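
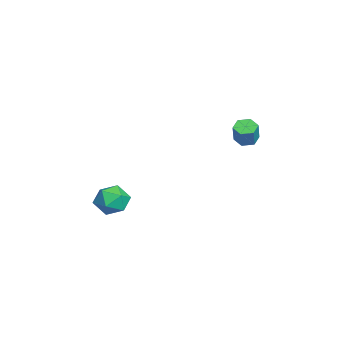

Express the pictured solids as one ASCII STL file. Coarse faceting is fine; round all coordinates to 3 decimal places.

solid 
facet normal -0.635 0.666 0.392
outer loop
vertex 1.719 -2.118 -2.851
vertex 0.927 -2.798 -2.979
vertex 1.48 -2.797 -2.085
endloop
endfacet
facet normal 0.019 0.745 0.667
outer loop
vertex 1.719 -2.118 -2.851
vertex 1.48 -2.797 -2.085
vertex 2.486 -2.608 -2.325
endloop
endfacet
facet normal 0.470 0.873 0.128
outer loop
vertex 1.719 -2.118 -2.851
vertex 2.486 -2.608 -2.325
vertex 2.555 -2.492 -3.368
endloop
endfacet
facet normal 0.095 0.873 -0.478
outer loop
vertex 1.719 -2.118 -2.851
vertex 2.555 -2.492 -3.368
vertex 1.592 -2.609 -3.772
endloop
endfacet
facet normal -0.588 0.745 -0.316
outer loop
vertex 1.719 -2.118 -2.851
vertex 1.592 -2.609 -3.772
vertex 0.927 -2.798 -2.979
endloop
endfacet
facet normal 0.207 0.127 0.970
outer loop
vertex 2.486 -2.608 -2.325
vertex 1.48 -2.797 -2.085
vertex 2.168 -3.591 -2.128
endloop
endfacet
facet normal -0.850 -0.001 0.526
outer loop
vertex 1.48 -2.797 -2.085
vertex 0.927 -2.798 -2.979
vertex 1.205 -3.708 -2.532
endloop
endfacet
facet normal -0.775 0.126 -0.620
outer loop
vertex 0.927 -2.798 -2.979
vertex 1.592 -2.609 -3.772
vertex 1.274 -3.592 -3.575
endloop
endfacet
facet normal 0.330 0.334 -0.883
outer loop
vertex 1.592 -2.609 -3.772
vertex 2.555 -2.492 -3.368
vertex 2.28 -3.403 -3.815
endloop
endfacet
facet normal 0.937 0.335 0.099
outer loop
vertex 2.555 -2.492 -3.368
vertex 2.486 -2.608 -2.325
vertex 2.833 -3.402 -2.921
endloop
endfacet
facet normal -0.095 -0.873 0.478
outer loop
vertex 2.041 -4.082 -3.049
vertex 2.168 -3.591 -2.128
vertex 1.205 -3.708 -2.532
endloop
endfacet
facet normal -0.470 -0.873 -0.128
outer loop
vertex 2.041 -4.082 -3.049
vertex 1.205 -3.708 -2.532
vertex 1.274 -3.592 -3.575
endloop
endfacet
facet normal -0.019 -0.745 -0.667
outer loop
vertex 2.041 -4.082 -3.049
vertex 1.274 -3.592 -3.575
vertex 2.28 -3.403 -3.815
endloop
endfacet
facet normal 0.635 -0.666 -0.392
outer loop
vertex 2.041 -4.082 -3.049
vertex 2.28 -3.403 -3.815
vertex 2.833 -3.402 -2.921
endloop
endfacet
facet normal 0.588 -0.745 0.316
outer loop
vertex 2.041 -4.082 -3.049
vertex 2.833 -3.402 -2.921
vertex 2.168 -3.591 -2.128
endloop
endfacet
facet normal -0.330 -0.334 0.883
outer loop
vertex 1.205 -3.708 -2.532
vertex 2.168 -3.591 -2.128
vertex 1.48 -2.797 -2.085
endloop
endfacet
facet normal -0.937 -0.335 -0.099
outer loop
vertex 1.274 -3.592 -3.575
vertex 1.205 -3.708 -2.532
vertex 0.927 -2.798 -2.979
endloop
endfacet
facet normal -0.207 -0.127 -0.970
outer loop
vertex 2.28 -3.403 -3.815
vertex 1.274 -3.592 -3.575
vertex 1.592 -2.609 -3.772
endloop
endfacet
facet normal 0.850 0.001 -0.526
outer loop
vertex 2.833 -3.402 -2.921
vertex 2.28 -3.403 -3.815
vertex 2.555 -2.492 -3.368
endloop
endfacet
facet normal 0.775 -0.126 0.620
outer loop
vertex 2.168 -3.591 -2.128
vertex 2.833 -3.402 -2.921
vertex 2.486 -2.608 -2.325
endloop
endfacet
facet normal -0.468 0.082 -0.880
outer loop
vertex 1.681 3.526 0.77
vertex 1.167 3.811 1.07
vertex 1.662 4.182 0.841
endloop
endfacet
facet normal 0.883 0.076 -0.464
outer loop
vertex 1.681 3.526 0.77
vertex 1.662 4.182 0.841
vertex 2.267 3.424 1.869
endloop
endfacet
facet normal 0.883 0.076 -0.464
outer loop
vertex 2.267 3.424 1.869
vertex 1.662 4.182 0.841
vertex 2.248 4.08 1.94
endloop
endfacet
facet normal 0.470 -0.082 0.879
outer loop
vertex 2.267 3.424 1.869
vertex 2.248 4.08 1.94
vertex 1.753 3.709 2.17
endloop
endfacet
facet normal -0.468 0.082 -0.880
outer loop
vertex 1.662 4.182 0.841
vertex 1.167 3.811 1.07
vertex 1.148 4.467 1.141
endloop
endfacet
facet normal 0.417 0.898 -0.139
outer loop
vertex 1.662 4.182 0.841
vertex 1.148 4.467 1.141
vertex 2.248 4.08 1.94
endloop
endfacet
facet normal 0.417 0.898 -0.139
outer loop
vertex 2.248 4.08 1.94
vertex 1.148 4.467 1.141
vertex 1.734 4.365 2.24
endloop
endfacet
facet normal 0.469 -0.080 0.880
outer loop
vertex 2.248 4.08 1.94
vertex 1.734 4.365 2.24
vertex 1.753 3.709 2.17
endloop
endfacet
facet normal -0.470 0.082 -0.879
outer loop
vertex 1.148 4.467 1.141
vertex 1.167 3.811 1.07
vertex 0.653 4.096 1.371
endloop
endfacet
facet normal -0.466 0.823 0.325
outer loop
vertex 1.148 4.467 1.141
vertex 0.653 4.096 1.371
vertex 1.734 4.365 2.24
endloop
endfacet
facet normal -0.466 0.823 0.325
outer loop
vertex 1.734 4.365 2.24
vertex 0.653 4.096 1.371
vertex 1.239 3.994 2.47
endloop
endfacet
facet normal 0.469 -0.080 0.880
outer loop
vertex 1.734 4.365 2.24
vertex 1.239 3.994 2.47
vertex 1.753 3.709 2.17
endloop
endfacet
facet normal -0.470 0.082 -0.879
outer loop
vertex 0.653 4.096 1.371
vertex 1.167 3.811 1.07
vertex 0.672 3.44 1.3
endloop
endfacet
facet normal -0.883 -0.076 0.464
outer loop
vertex 0.653 4.096 1.371
vertex 0.672 3.44 1.3
vertex 1.239 3.994 2.47
endloop
endfacet
facet normal -0.883 -0.076 0.464
outer loop
vertex 1.239 3.994 2.47
vertex 0.672 3.44 1.3
vertex 1.258 3.338 2.399
endloop
endfacet
facet normal 0.468 -0.082 0.880
outer loop
vertex 1.239 3.994 2.47
vertex 1.258 3.338 2.399
vertex 1.753 3.709 2.17
endloop
endfacet
facet normal -0.469 0.080 -0.880
outer loop
vertex 0.672 3.44 1.3
vertex 1.167 3.811 1.07
vertex 1.186 3.155 1.0
endloop
endfacet
facet normal -0.417 -0.898 0.139
outer loop
vertex 0.672 3.44 1.3
vertex 1.186 3.155 1.0
vertex 1.258 3.338 2.399
endloop
endfacet
facet normal -0.417 -0.898 0.139
outer loop
vertex 1.258 3.338 2.399
vertex 1.186 3.155 1.0
vertex 1.772 3.053 2.099
endloop
endfacet
facet normal 0.468 -0.082 0.880
outer loop
vertex 1.258 3.338 2.399
vertex 1.772 3.053 2.099
vertex 1.753 3.709 2.17
endloop
endfacet
facet normal -0.469 0.080 -0.880
outer loop
vertex 1.186 3.155 1.0
vertex 1.167 3.811 1.07
vertex 1.681 3.526 0.77
endloop
endfacet
facet normal 0.466 -0.823 -0.325
outer loop
vertex 1.186 3.155 1.0
vertex 1.681 3.526 0.77
vertex 1.772 3.053 2.099
endloop
endfacet
facet normal 0.466 -0.823 -0.325
outer loop
vertex 1.772 3.053 2.099
vertex 1.681 3.526 0.77
vertex 2.267 3.424 1.869
endloop
endfacet
facet normal 0.470 -0.082 0.879
outer loop
vertex 1.772 3.053 2.099
vertex 2.267 3.424 1.869
vertex 1.753 3.709 2.17
endloop
endfacet

endsolid


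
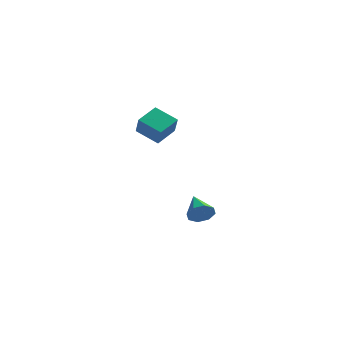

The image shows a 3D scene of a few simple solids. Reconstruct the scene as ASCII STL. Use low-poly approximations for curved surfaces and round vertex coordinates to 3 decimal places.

solid 
facet normal -0.284 0.446 -0.849
outer loop
vertex -2.72 0.957 2.179
vertex -2.302 2.014 2.595
vertex -1.584 0.709 1.668
endloop
endfacet
facet normal -0.346 -0.873 -0.344
outer loop
vertex -1.278 0.226 2.585
vertex -2.72 0.957 2.179
vertex -1.584 0.709 1.668
endloop
endfacet
facet normal -0.283 0.447 -0.849
outer loop
vertex -1.584 0.709 1.668
vertex -2.302 2.014 2.595
vertex -1.166 1.765 2.085
endloop
endfacet
facet normal 0.895 -0.196 -0.402
outer loop
vertex -1.166 1.765 2.085
vertex -1.278 0.226 2.585
vertex -1.584 0.709 1.668
endloop
endfacet
facet normal -0.895 0.196 0.402
outer loop
vertex -2.72 0.957 2.179
vertex -1.996 1.531 3.512
vertex -2.302 2.014 2.595
endloop
endfacet
facet normal -0.346 -0.873 -0.344
outer loop
vertex -2.414 0.475 3.095
vertex -2.72 0.957 2.179
vertex -1.278 0.226 2.585
endloop
endfacet
facet normal -0.895 0.195 0.402
outer loop
vertex -2.414 0.475 3.095
vertex -1.996 1.531 3.512
vertex -2.72 0.957 2.179
endloop
endfacet
facet normal 0.346 0.873 0.344
outer loop
vertex -2.302 2.014 2.595
vertex -1.996 1.531 3.512
vertex -1.166 1.765 2.085
endloop
endfacet
facet normal 0.895 -0.196 -0.402
outer loop
vertex -0.86 1.283 3.001
vertex -1.278 0.226 2.585
vertex -1.166 1.765 2.085
endloop
endfacet
facet normal 0.345 0.873 0.344
outer loop
vertex -1.166 1.765 2.085
vertex -1.996 1.531 3.512
vertex -0.86 1.283 3.001
endloop
endfacet
facet normal 0.283 -0.446 0.849
outer loop
vertex -0.86 1.283 3.001
vertex -2.414 0.475 3.095
vertex -1.278 0.226 2.585
endloop
endfacet
facet normal 0.284 -0.447 0.848
outer loop
vertex -1.996 1.531 3.512
vertex -2.414 0.475 3.095
vertex -0.86 1.283 3.001
endloop
endfacet
facet normal 0.518 -0.773 -0.367
outer loop
vertex 0.079 2.958 -3.937
vertex -0.162 2.551 -3.42
vertex -0.379 2.712 -4.066
endloop
endfacet
facet normal -0.199 0.719 -0.666
outer loop
vertex 0.079 2.958 -3.937
vertex -0.379 2.712 -4.066
vertex -0.898 3.649 -2.9
endloop
endfacet
facet normal 0.518 -0.773 -0.367
outer loop
vertex -0.379 2.712 -4.066
vertex -0.162 2.551 -3.42
vertex -0.71 2.372 -3.817
endloop
endfacet
facet normal -0.753 0.307 -0.582
outer loop
vertex -0.379 2.712 -4.066
vertex -0.71 2.372 -3.817
vertex -0.898 3.649 -2.9
endloop
endfacet
facet normal 0.518 -0.773 -0.366
outer loop
vertex -0.71 2.372 -3.817
vertex -0.162 2.551 -3.42
vertex -0.72 2.137 -3.335
endloop
endfacet
facet normal -0.993 -0.097 -0.068
outer loop
vertex -0.71 2.372 -3.817
vertex -0.72 2.137 -3.335
vertex -0.898 3.649 -2.9
endloop
endfacet
facet normal 0.518 -0.773 -0.366
outer loop
vertex -0.72 2.137 -3.335
vertex -0.162 2.551 -3.42
vertex -0.403 2.145 -2.904
endloop
endfacet
facet normal -0.776 -0.257 0.576
outer loop
vertex -0.72 2.137 -3.335
vertex -0.403 2.145 -2.904
vertex -0.898 3.649 -2.9
endloop
endfacet
facet normal 0.519 -0.773 -0.366
outer loop
vertex -0.403 2.145 -2.904
vertex -0.162 2.551 -3.42
vertex 0.055 2.391 -2.774
endloop
endfacet
facet normal -0.233 -0.079 0.969
outer loop
vertex -0.403 2.145 -2.904
vertex 0.055 2.391 -2.774
vertex -0.898 3.649 -2.9
endloop
endfacet
facet normal 0.519 -0.773 -0.366
outer loop
vertex 0.055 2.391 -2.774
vertex -0.162 2.551 -3.42
vertex 0.386 2.731 -3.023
endloop
endfacet
facet normal 0.323 0.334 0.885
outer loop
vertex 0.055 2.391 -2.774
vertex 0.386 2.731 -3.023
vertex -0.898 3.649 -2.9
endloop
endfacet
facet normal 0.519 -0.773 -0.366
outer loop
vertex 0.386 2.731 -3.023
vertex -0.162 2.551 -3.42
vertex 0.396 2.966 -3.505
endloop
endfacet
facet normal 0.563 0.738 0.372
outer loop
vertex 0.386 2.731 -3.023
vertex 0.396 2.966 -3.505
vertex -0.898 3.649 -2.9
endloop
endfacet
facet normal 0.519 -0.772 -0.366
outer loop
vertex 0.396 2.966 -3.505
vertex -0.162 2.551 -3.42
vertex 0.079 2.958 -3.937
endloop
endfacet
facet normal 0.347 0.898 -0.271
outer loop
vertex 0.396 2.966 -3.505
vertex 0.079 2.958 -3.937
vertex -0.898 3.649 -2.9
endloop
endfacet

endsolid


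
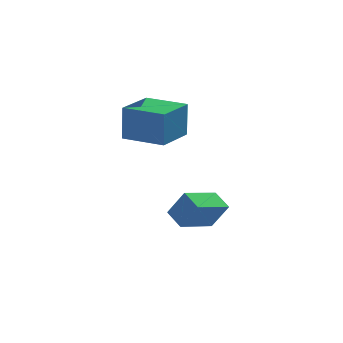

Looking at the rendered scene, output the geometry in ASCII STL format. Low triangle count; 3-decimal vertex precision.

solid 
facet normal -0.888 0.459 0.011
outer loop
vertex -1.071 2.774 4.121
vertex -0.084 4.684 4.093
vertex -1.101 2.762 2.211
endloop
endfacet
facet normal -0.459 -0.888 0.013
outer loop
vertex 0.844 1.756 2.187
vertex -1.071 2.774 4.121
vertex -1.101 2.762 2.211
endloop
endfacet
facet normal -0.888 0.459 0.011
outer loop
vertex -1.101 2.762 2.211
vertex -0.084 4.684 4.093
vertex -0.114 4.671 2.183
endloop
endfacet
facet normal -0.016 -0.007 -1.000
outer loop
vertex -0.114 4.671 2.183
vertex 0.844 1.756 2.187
vertex -1.101 2.762 2.211
endloop
endfacet
facet normal 0.016 0.007 1.000
outer loop
vertex -1.071 2.774 4.121
vertex 1.861 3.678 4.069
vertex -0.084 4.684 4.093
endloop
endfacet
facet normal -0.459 -0.888 0.013
outer loop
vertex 0.874 1.769 4.097
vertex -1.071 2.774 4.121
vertex 0.844 1.756 2.187
endloop
endfacet
facet normal 0.016 0.007 1.000
outer loop
vertex 0.874 1.769 4.097
vertex 1.861 3.678 4.069
vertex -1.071 2.774 4.121
endloop
endfacet
facet normal 0.459 0.888 -0.013
outer loop
vertex -0.084 4.684 4.093
vertex 1.861 3.678 4.069
vertex -0.114 4.671 2.183
endloop
endfacet
facet normal -0.016 -0.007 -1.000
outer loop
vertex 1.831 3.666 2.159
vertex 0.844 1.756 2.187
vertex -0.114 4.671 2.183
endloop
endfacet
facet normal 0.459 0.888 -0.013
outer loop
vertex -0.114 4.671 2.183
vertex 1.861 3.678 4.069
vertex 1.831 3.666 2.159
endloop
endfacet
facet normal 0.888 -0.459 -0.011
outer loop
vertex 1.831 3.666 2.159
vertex 0.874 1.769 4.097
vertex 0.844 1.756 2.187
endloop
endfacet
facet normal 0.888 -0.459 -0.011
outer loop
vertex 1.861 3.678 4.069
vertex 0.874 1.769 4.097
vertex 1.831 3.666 2.159
endloop
endfacet
facet normal -0.688 -0.673 0.273
outer loop
vertex 2.393 1.657 -1.67
vertex 1.756 2.524 -1.137
vertex 1.595 1.916 -3.044
endloop
endfacet
facet normal 0.531 -0.722 -0.444
outer loop
vertex 3.004 3.296 -3.603
vertex 2.393 1.657 -1.67
vertex 1.595 1.916 -3.044
endloop
endfacet
facet normal -0.687 -0.673 0.273
outer loop
vertex 1.595 1.916 -3.044
vertex 1.756 2.524 -1.137
vertex 0.958 2.782 -2.511
endloop
endfacet
facet normal -0.496 0.161 -0.853
outer loop
vertex 0.958 2.782 -2.511
vertex 3.004 3.296 -3.603
vertex 1.595 1.916 -3.044
endloop
endfacet
facet normal 0.496 -0.160 0.854
outer loop
vertex 2.393 1.657 -1.67
vertex 3.165 3.904 -1.696
vertex 1.756 2.524 -1.137
endloop
endfacet
facet normal 0.531 -0.722 -0.444
outer loop
vertex 3.802 3.038 -2.229
vertex 2.393 1.657 -1.67
vertex 3.004 3.296 -3.603
endloop
endfacet
facet normal 0.496 -0.160 0.853
outer loop
vertex 3.802 3.038 -2.229
vertex 3.165 3.904 -1.696
vertex 2.393 1.657 -1.67
endloop
endfacet
facet normal -0.531 0.722 0.444
outer loop
vertex 1.756 2.524 -1.137
vertex 3.165 3.904 -1.696
vertex 0.958 2.782 -2.511
endloop
endfacet
facet normal -0.496 0.160 -0.853
outer loop
vertex 2.367 4.163 -3.07
vertex 3.004 3.296 -3.603
vertex 0.958 2.782 -2.511
endloop
endfacet
facet normal -0.531 0.722 0.444
outer loop
vertex 0.958 2.782 -2.511
vertex 3.165 3.904 -1.696
vertex 2.367 4.163 -3.07
endloop
endfacet
facet normal 0.688 0.673 -0.273
outer loop
vertex 2.367 4.163 -3.07
vertex 3.802 3.038 -2.229
vertex 3.004 3.296 -3.603
endloop
endfacet
facet normal 0.687 0.673 -0.272
outer loop
vertex 3.165 3.904 -1.696
vertex 3.802 3.038 -2.229
vertex 2.367 4.163 -3.07
endloop
endfacet

endsolid


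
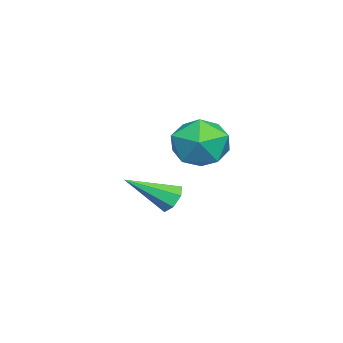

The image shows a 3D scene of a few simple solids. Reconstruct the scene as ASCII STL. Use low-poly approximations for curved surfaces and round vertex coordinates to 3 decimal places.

solid 
facet normal -0.443 0.864 0.240
outer loop
vertex -0.073 2.317 3.099
vertex -0.405 1.839 4.207
vertex 0.689 2.434 4.085
endloop
endfacet
facet normal 0.108 0.974 -0.199
outer loop
vertex -0.073 2.317 3.099
vertex 0.689 2.434 4.085
vertex 1.16 2.152 2.96
endloop
endfacet
facet normal -0.009 0.603 -0.798
outer loop
vertex -0.073 2.317 3.099
vertex 1.16 2.152 2.96
vertex 0.357 1.382 2.387
endloop
endfacet
facet normal -0.633 0.263 -0.728
outer loop
vertex -0.073 2.317 3.099
vertex 0.357 1.382 2.387
vertex -0.61 1.188 3.158
endloop
endfacet
facet normal -0.901 0.424 -0.087
outer loop
vertex -0.073 2.317 3.099
vertex -0.61 1.188 3.158
vertex -0.405 1.839 4.207
endloop
endfacet
facet normal 0.694 0.712 0.112
outer loop
vertex 1.16 2.152 2.96
vertex 0.689 2.434 4.085
vertex 1.59 1.572 3.982
endloop
endfacet
facet normal -0.198 0.533 0.823
outer loop
vertex 0.689 2.434 4.085
vertex -0.405 1.839 4.207
vertex 0.623 1.378 4.753
endloop
endfacet
facet normal -0.939 -0.178 0.294
outer loop
vertex -0.405 1.839 4.207
vertex -0.61 1.188 3.158
vertex -0.18 0.608 4.18
endloop
endfacet
facet normal -0.505 -0.439 -0.743
outer loop
vertex -0.61 1.188 3.158
vertex 0.357 1.382 2.387
vertex 0.291 0.326 3.055
endloop
endfacet
facet normal 0.505 0.111 -0.856
outer loop
vertex 0.357 1.382 2.387
vertex 1.16 2.152 2.96
vertex 1.385 0.921 2.933
endloop
endfacet
facet normal 0.633 -0.263 0.728
outer loop
vertex 1.053 0.443 4.041
vertex 1.59 1.572 3.982
vertex 0.623 1.378 4.753
endloop
endfacet
facet normal 0.009 -0.603 0.798
outer loop
vertex 1.053 0.443 4.041
vertex 0.623 1.378 4.753
vertex -0.18 0.608 4.18
endloop
endfacet
facet normal -0.108 -0.974 0.199
outer loop
vertex 1.053 0.443 4.041
vertex -0.18 0.608 4.18
vertex 0.291 0.326 3.055
endloop
endfacet
facet normal 0.443 -0.864 -0.240
outer loop
vertex 1.053 0.443 4.041
vertex 0.291 0.326 3.055
vertex 1.385 0.921 2.933
endloop
endfacet
facet normal 0.901 -0.424 0.087
outer loop
vertex 1.053 0.443 4.041
vertex 1.385 0.921 2.933
vertex 1.59 1.572 3.982
endloop
endfacet
facet normal 0.505 0.439 0.743
outer loop
vertex 0.623 1.378 4.753
vertex 1.59 1.572 3.982
vertex 0.689 2.434 4.085
endloop
endfacet
facet normal -0.505 -0.111 0.856
outer loop
vertex -0.18 0.608 4.18
vertex 0.623 1.378 4.753
vertex -0.405 1.839 4.207
endloop
endfacet
facet normal -0.694 -0.712 -0.112
outer loop
vertex 0.291 0.326 3.055
vertex -0.18 0.608 4.18
vertex -0.61 1.188 3.158
endloop
endfacet
facet normal 0.198 -0.533 -0.823
outer loop
vertex 1.385 0.921 2.933
vertex 0.291 0.326 3.055
vertex 0.357 1.382 2.387
endloop
endfacet
facet normal 0.939 0.178 -0.294
outer loop
vertex 1.59 1.572 3.982
vertex 1.385 0.921 2.933
vertex 1.16 2.152 2.96
endloop
endfacet
facet normal -0.370 0.761 -0.533
outer loop
vertex -2.772 -0.701 -1.365
vertex -3.192 -0.516 -0.81
vertex -2.523 -0.296 -0.96
endloop
endfacet
facet normal 0.910 -0.192 -0.368
outer loop
vertex -2.772 -0.701 -1.365
vertex -2.523 -0.296 -0.96
vertex -2.388 -2.164 0.35
endloop
endfacet
facet normal -0.370 0.759 -0.536
outer loop
vertex -2.523 -0.296 -0.96
vertex -3.192 -0.516 -0.81
vertex -2.777 -0.055 -0.443
endloop
endfacet
facet normal 0.906 0.285 0.313
outer loop
vertex -2.523 -0.296 -0.96
vertex -2.777 -0.055 -0.443
vertex -2.388 -2.164 0.35
endloop
endfacet
facet normal -0.371 0.759 -0.534
outer loop
vertex -2.777 -0.055 -0.443
vertex -3.192 -0.516 -0.81
vertex -3.344 -0.162 -0.201
endloop
endfacet
facet normal 0.300 0.384 0.873
outer loop
vertex -2.777 -0.055 -0.443
vertex -3.344 -0.162 -0.201
vertex -2.388 -2.164 0.35
endloop
endfacet
facet normal -0.371 0.760 -0.534
outer loop
vertex -3.344 -0.162 -0.201
vertex -3.192 -0.516 -0.81
vertex -3.796 -0.535 -0.418
endloop
endfacet
facet normal -0.452 0.029 0.891
outer loop
vertex -3.344 -0.162 -0.201
vertex -3.796 -0.535 -0.418
vertex -2.388 -2.164 0.35
endloop
endfacet
facet normal -0.370 0.760 -0.534
outer loop
vertex -3.796 -0.535 -0.418
vertex -3.192 -0.516 -0.81
vertex -3.793 -0.893 -0.93
endloop
endfacet
facet normal -0.784 -0.511 0.353
outer loop
vertex -3.796 -0.535 -0.418
vertex -3.793 -0.893 -0.93
vertex -2.388 -2.164 0.35
endloop
endfacet
facet normal -0.370 0.760 -0.534
outer loop
vertex -3.793 -0.893 -0.93
vertex -3.192 -0.516 -0.81
vertex -3.338 -0.967 -1.351
endloop
endfacet
facet normal -0.445 -0.830 -0.335
outer loop
vertex -3.793 -0.893 -0.93
vertex -3.338 -0.967 -1.351
vertex -2.388 -2.164 0.35
endloop
endfacet
facet normal -0.370 0.760 -0.534
outer loop
vertex -3.338 -0.967 -1.351
vertex -3.192 -0.516 -0.81
vertex -2.772 -0.701 -1.365
endloop
endfacet
facet normal 0.307 -0.689 -0.656
outer loop
vertex -3.338 -0.967 -1.351
vertex -2.772 -0.701 -1.365
vertex -2.388 -2.164 0.35
endloop
endfacet

endsolid


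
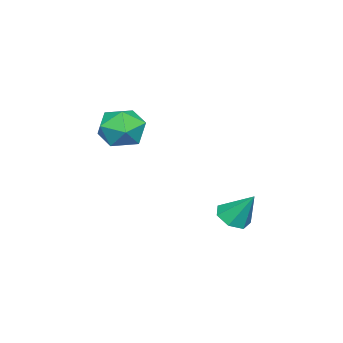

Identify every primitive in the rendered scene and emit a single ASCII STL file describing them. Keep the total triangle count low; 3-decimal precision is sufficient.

solid 
facet normal -0.081 -0.575 -0.814
outer loop
vertex 2.479 2.288 -4.393
vertex 1.811 2.746 -4.65
vertex 2.635 2.869 -4.819
endloop
endfacet
facet normal 0.923 0.034 0.384
outer loop
vertex 2.479 2.288 -4.393
vertex 2.635 2.869 -4.819
vertex 1.949 3.734 -3.25
endloop
endfacet
facet normal -0.081 -0.575 -0.814
outer loop
vertex 2.635 2.869 -4.819
vertex 1.811 2.746 -4.65
vertex 2.171 3.358 -5.118
endloop
endfacet
facet normal 0.739 0.672 -0.047
outer loop
vertex 2.635 2.869 -4.819
vertex 2.171 3.358 -5.118
vertex 1.949 3.734 -3.25
endloop
endfacet
facet normal -0.080 -0.576 -0.814
outer loop
vertex 2.171 3.358 -5.118
vertex 1.811 2.746 -4.65
vertex 1.435 3.385 -5.065
endloop
endfacet
facet normal 0.022 0.981 -0.195
outer loop
vertex 2.171 3.358 -5.118
vertex 1.435 3.385 -5.065
vertex 1.949 3.734 -3.25
endloop
endfacet
facet normal -0.079 -0.575 -0.814
outer loop
vertex 1.435 3.385 -5.065
vertex 1.811 2.746 -4.65
vertex 0.983 2.931 -4.7
endloop
endfacet
facet normal -0.685 0.726 0.054
outer loop
vertex 1.435 3.385 -5.065
vertex 0.983 2.931 -4.7
vertex 1.949 3.734 -3.25
endloop
endfacet
facet normal -0.079 -0.574 -0.815
outer loop
vertex 0.983 2.931 -4.7
vertex 1.811 2.746 -4.65
vertex 1.155 2.337 -4.298
endloop
endfacet
facet normal -0.853 0.100 0.513
outer loop
vertex 0.983 2.931 -4.7
vertex 1.155 2.337 -4.298
vertex 1.949 3.734 -3.25
endloop
endfacet
facet normal -0.079 -0.574 -0.815
outer loop
vertex 1.155 2.337 -4.298
vertex 1.811 2.746 -4.65
vertex 1.82 2.051 -4.161
endloop
endfacet
facet normal -0.354 -0.424 0.834
outer loop
vertex 1.155 2.337 -4.298
vertex 1.82 2.051 -4.161
vertex 1.949 3.734 -3.25
endloop
endfacet
facet normal -0.080 -0.574 -0.815
outer loop
vertex 1.82 2.051 -4.161
vertex 1.811 2.746 -4.65
vertex 2.479 2.288 -4.393
endloop
endfacet
facet normal 0.437 -0.454 0.777
outer loop
vertex 1.82 2.051 -4.161
vertex 2.479 2.288 -4.393
vertex 1.949 3.734 -3.25
endloop
endfacet
facet normal -0.341 0.909 -0.241
outer loop
vertex 2.275 -1.346 -0.971
vertex 1.172 -1.669 -0.628
vertex 1.926 -1.176 0.163
endloop
endfacet
facet normal 0.342 0.939 -0.036
outer loop
vertex 2.275 -1.346 -0.971
vertex 1.926 -1.176 0.163
vertex 3.028 -1.586 -0.069
endloop
endfacet
facet normal 0.721 0.514 -0.465
outer loop
vertex 2.275 -1.346 -0.971
vertex 3.028 -1.586 -0.069
vertex 2.956 -2.332 -1.005
endloop
endfacet
facet normal 0.272 0.220 -0.937
outer loop
vertex 2.275 -1.346 -0.971
vertex 2.956 -2.332 -1.005
vertex 1.809 -2.383 -1.35
endloop
endfacet
facet normal -0.384 0.464 -0.798
outer loop
vertex 2.275 -1.346 -0.971
vertex 1.809 -2.383 -1.35
vertex 1.172 -1.669 -0.628
endloop
endfacet
facet normal 0.384 0.678 0.627
outer loop
vertex 3.028 -1.586 -0.069
vertex 1.926 -1.176 0.163
vertex 2.391 -2.057 0.83
endloop
endfacet
facet normal -0.720 0.629 0.294
outer loop
vertex 1.926 -1.176 0.163
vertex 1.172 -1.669 -0.628
vertex 1.244 -2.108 0.485
endloop
endfacet
facet normal -0.790 -0.091 -0.607
outer loop
vertex 1.172 -1.669 -0.628
vertex 1.809 -2.383 -1.35
vertex 1.172 -2.854 -0.451
endloop
endfacet
facet normal 0.272 -0.486 -0.831
outer loop
vertex 1.809 -2.383 -1.35
vertex 2.956 -2.332 -1.005
vertex 2.274 -3.264 -0.683
endloop
endfacet
facet normal 0.998 -0.010 -0.069
outer loop
vertex 2.956 -2.332 -1.005
vertex 3.028 -1.586 -0.069
vertex 3.028 -2.771 0.108
endloop
endfacet
facet normal -0.272 -0.220 0.937
outer loop
vertex 1.925 -3.094 0.451
vertex 2.391 -2.057 0.83
vertex 1.244 -2.108 0.485
endloop
endfacet
facet normal -0.721 -0.514 0.465
outer loop
vertex 1.925 -3.094 0.451
vertex 1.244 -2.108 0.485
vertex 1.172 -2.854 -0.451
endloop
endfacet
facet normal -0.342 -0.939 0.036
outer loop
vertex 1.925 -3.094 0.451
vertex 1.172 -2.854 -0.451
vertex 2.274 -3.264 -0.683
endloop
endfacet
facet normal 0.341 -0.909 0.241
outer loop
vertex 1.925 -3.094 0.451
vertex 2.274 -3.264 -0.683
vertex 3.028 -2.771 0.108
endloop
endfacet
facet normal 0.384 -0.464 0.798
outer loop
vertex 1.925 -3.094 0.451
vertex 3.028 -2.771 0.108
vertex 2.391 -2.057 0.83
endloop
endfacet
facet normal -0.272 0.486 0.831
outer loop
vertex 1.244 -2.108 0.485
vertex 2.391 -2.057 0.83
vertex 1.926 -1.176 0.163
endloop
endfacet
facet normal -0.998 0.010 0.069
outer loop
vertex 1.172 -2.854 -0.451
vertex 1.244 -2.108 0.485
vertex 1.172 -1.669 -0.628
endloop
endfacet
facet normal -0.384 -0.678 -0.627
outer loop
vertex 2.274 -3.264 -0.683
vertex 1.172 -2.854 -0.451
vertex 1.809 -2.383 -1.35
endloop
endfacet
facet normal 0.720 -0.629 -0.294
outer loop
vertex 3.028 -2.771 0.108
vertex 2.274 -3.264 -0.683
vertex 2.956 -2.332 -1.005
endloop
endfacet
facet normal 0.790 0.091 0.607
outer loop
vertex 2.391 -2.057 0.83
vertex 3.028 -2.771 0.108
vertex 3.028 -1.586 -0.069
endloop
endfacet

endsolid


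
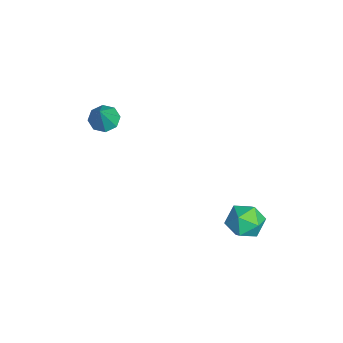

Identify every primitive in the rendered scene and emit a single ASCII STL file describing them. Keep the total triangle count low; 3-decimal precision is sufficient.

solid 
facet normal -0.142 -0.175 0.974
outer loop
vertex 2.838 3.434 0.787
vertex 2.397 2.463 0.548
vertex 3.473 2.547 0.72
endloop
endfacet
facet normal 0.428 0.241 0.871
outer loop
vertex 2.838 3.434 0.787
vertex 3.473 2.547 0.72
vertex 3.811 3.495 0.292
endloop
endfacet
facet normal 0.214 0.825 0.523
outer loop
vertex 2.838 3.434 0.787
vertex 3.811 3.495 0.292
vertex 2.943 3.997 -0.144
endloop
endfacet
facet normal -0.488 0.770 0.411
outer loop
vertex 2.838 3.434 0.787
vertex 2.943 3.997 -0.144
vertex 2.069 3.359 0.014
endloop
endfacet
facet normal -0.708 0.152 0.690
outer loop
vertex 2.838 3.434 0.787
vertex 2.069 3.359 0.014
vertex 2.397 2.463 0.548
endloop
endfacet
facet normal 0.885 -0.112 0.451
outer loop
vertex 3.811 3.495 0.292
vertex 3.473 2.547 0.72
vertex 3.971 2.561 -0.254
endloop
endfacet
facet normal -0.037 -0.785 0.618
outer loop
vertex 3.473 2.547 0.72
vertex 2.397 2.463 0.548
vertex 3.097 1.923 -0.096
endloop
endfacet
facet normal -0.954 -0.255 0.157
outer loop
vertex 2.397 2.463 0.548
vertex 2.069 3.359 0.014
vertex 2.229 2.425 -0.532
endloop
endfacet
facet normal -0.598 0.746 -0.295
outer loop
vertex 2.069 3.359 0.014
vertex 2.943 3.997 -0.144
vertex 2.567 3.373 -0.96
endloop
endfacet
facet normal 0.539 0.834 -0.113
outer loop
vertex 2.943 3.997 -0.144
vertex 3.811 3.495 0.292
vertex 3.643 3.457 -0.788
endloop
endfacet
facet normal 0.488 -0.770 -0.411
outer loop
vertex 3.202 2.486 -1.027
vertex 3.971 2.561 -0.254
vertex 3.097 1.923 -0.096
endloop
endfacet
facet normal -0.214 -0.825 -0.523
outer loop
vertex 3.202 2.486 -1.027
vertex 3.097 1.923 -0.096
vertex 2.229 2.425 -0.532
endloop
endfacet
facet normal -0.428 -0.241 -0.871
outer loop
vertex 3.202 2.486 -1.027
vertex 2.229 2.425 -0.532
vertex 2.567 3.373 -0.96
endloop
endfacet
facet normal 0.142 0.175 -0.974
outer loop
vertex 3.202 2.486 -1.027
vertex 2.567 3.373 -0.96
vertex 3.643 3.457 -0.788
endloop
endfacet
facet normal 0.708 -0.152 -0.690
outer loop
vertex 3.202 2.486 -1.027
vertex 3.643 3.457 -0.788
vertex 3.971 2.561 -0.254
endloop
endfacet
facet normal 0.598 -0.746 0.295
outer loop
vertex 3.097 1.923 -0.096
vertex 3.971 2.561 -0.254
vertex 3.473 2.547 0.72
endloop
endfacet
facet normal -0.539 -0.834 0.113
outer loop
vertex 2.229 2.425 -0.532
vertex 3.097 1.923 -0.096
vertex 2.397 2.463 0.548
endloop
endfacet
facet normal -0.885 0.112 -0.451
outer loop
vertex 2.567 3.373 -0.96
vertex 2.229 2.425 -0.532
vertex 2.069 3.359 0.014
endloop
endfacet
facet normal 0.037 0.785 -0.618
outer loop
vertex 3.643 3.457 -0.788
vertex 2.567 3.373 -0.96
vertex 2.943 3.997 -0.144
endloop
endfacet
facet normal 0.954 0.255 -0.157
outer loop
vertex 3.971 2.561 -0.254
vertex 3.643 3.457 -0.788
vertex 3.811 3.495 0.292
endloop
endfacet
facet normal -0.504 0.146 -0.851
outer loop
vertex -2.178 -2.862 2.971
vertex -2.719 -3.453 3.19
vertex -2.669 -2.632 3.301
endloop
endfacet
facet normal 0.555 0.783 0.280
outer loop
vertex -2.178 -2.862 2.971
vertex -2.669 -2.632 3.301
vertex -1.841 -3.707 4.67
endloop
endfacet
facet normal -0.504 0.146 -0.851
outer loop
vertex -2.669 -2.632 3.301
vertex -2.719 -3.453 3.19
vertex -3.189 -2.882 3.566
endloop
endfacet
facet normal -0.048 0.771 0.635
outer loop
vertex -2.669 -2.632 3.301
vertex -3.189 -2.882 3.566
vertex -1.841 -3.707 4.67
endloop
endfacet
facet normal -0.504 0.146 -0.851
outer loop
vertex -3.189 -2.882 3.566
vertex -2.719 -3.453 3.19
vertex -3.434 -3.466 3.611
endloop
endfacet
facet normal -0.503 0.274 0.819
outer loop
vertex -3.189 -2.882 3.566
vertex -3.434 -3.466 3.611
vertex -1.841 -3.707 4.67
endloop
endfacet
facet normal -0.504 0.146 -0.851
outer loop
vertex -3.434 -3.466 3.611
vertex -2.719 -3.453 3.19
vertex -3.26 -4.043 3.409
endloop
endfacet
facet normal -0.546 -0.419 0.726
outer loop
vertex -3.434 -3.466 3.611
vertex -3.26 -4.043 3.409
vertex -1.841 -3.707 4.67
endloop
endfacet
facet normal -0.505 0.147 -0.851
outer loop
vertex -3.26 -4.043 3.409
vertex -2.719 -3.453 3.19
vertex -2.769 -4.274 3.078
endloop
endfacet
facet normal -0.149 -0.901 0.408
outer loop
vertex -3.26 -4.043 3.409
vertex -2.769 -4.274 3.078
vertex -1.841 -3.707 4.67
endloop
endfacet
facet normal -0.504 0.147 -0.851
outer loop
vertex -2.769 -4.274 3.078
vertex -2.719 -3.453 3.19
vertex -2.248 -4.023 2.813
endloop
endfacet
facet normal 0.455 -0.889 0.052
outer loop
vertex -2.769 -4.274 3.078
vertex -2.248 -4.023 2.813
vertex -1.841 -3.707 4.67
endloop
endfacet
facet normal -0.505 0.145 -0.851
outer loop
vertex -2.248 -4.023 2.813
vertex -2.719 -3.453 3.19
vertex -2.004 -3.439 2.768
endloop
endfacet
facet normal 0.911 -0.391 -0.133
outer loop
vertex -2.248 -4.023 2.813
vertex -2.004 -3.439 2.768
vertex -1.841 -3.707 4.67
endloop
endfacet
facet normal -0.505 0.147 -0.851
outer loop
vertex -2.004 -3.439 2.768
vertex -2.719 -3.453 3.19
vertex -2.178 -2.862 2.971
endloop
endfacet
facet normal 0.953 0.301 -0.039
outer loop
vertex -2.004 -3.439 2.768
vertex -2.178 -2.862 2.971
vertex -1.841 -3.707 4.67
endloop
endfacet

endsolid


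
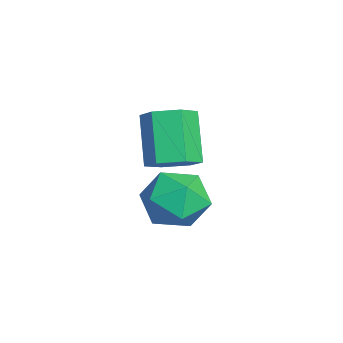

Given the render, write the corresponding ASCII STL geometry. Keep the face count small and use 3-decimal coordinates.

solid 
facet normal 0.596 -0.018 -0.803
outer loop
vertex -2.578 -1.544 1.921
vertex -3.088 -0.958 1.529
vertex -2.419 -0.694 2.02
endloop
endfacet
facet normal 0.782 -0.214 0.585
outer loop
vertex -2.578 -1.544 1.921
vertex -2.419 -0.694 2.02
vertex -3.722 -1.509 3.462
endloop
endfacet
facet normal 0.782 -0.214 0.585
outer loop
vertex -3.722 -1.509 3.462
vertex -2.419 -0.694 2.02
vertex -3.563 -0.659 3.561
endloop
endfacet
facet normal -0.595 0.018 0.803
outer loop
vertex -3.722 -1.509 3.462
vertex -3.563 -0.659 3.561
vertex -4.232 -0.922 3.071
endloop
endfacet
facet normal 0.596 -0.018 -0.803
outer loop
vertex -2.419 -0.694 2.02
vertex -3.088 -0.958 1.529
vertex -2.929 -0.108 1.628
endloop
endfacet
facet normal 0.549 0.739 0.391
outer loop
vertex -2.419 -0.694 2.02
vertex -2.929 -0.108 1.628
vertex -3.563 -0.659 3.561
endloop
endfacet
facet normal 0.549 0.739 0.391
outer loop
vertex -3.563 -0.659 3.561
vertex -2.929 -0.108 1.628
vertex -4.073 -0.073 3.169
endloop
endfacet
facet normal -0.596 0.019 0.803
outer loop
vertex -3.563 -0.659 3.561
vertex -4.073 -0.073 3.169
vertex -4.232 -0.922 3.071
endloop
endfacet
facet normal 0.595 -0.018 -0.803
outer loop
vertex -2.929 -0.108 1.628
vertex -3.088 -0.958 1.529
vertex -3.598 -0.371 1.138
endloop
endfacet
facet normal -0.232 0.953 -0.194
outer loop
vertex -2.929 -0.108 1.628
vertex -3.598 -0.371 1.138
vertex -4.073 -0.073 3.169
endloop
endfacet
facet normal -0.232 0.953 -0.194
outer loop
vertex -4.073 -0.073 3.169
vertex -3.598 -0.371 1.138
vertex -4.742 -0.336 2.679
endloop
endfacet
facet normal -0.596 0.019 0.803
outer loop
vertex -4.073 -0.073 3.169
vertex -4.742 -0.336 2.679
vertex -4.232 -0.922 3.071
endloop
endfacet
facet normal 0.595 -0.018 -0.803
outer loop
vertex -3.598 -0.371 1.138
vertex -3.088 -0.958 1.529
vertex -3.757 -1.221 1.039
endloop
endfacet
facet normal -0.782 0.214 -0.585
outer loop
vertex -3.598 -0.371 1.138
vertex -3.757 -1.221 1.039
vertex -4.742 -0.336 2.679
endloop
endfacet
facet normal -0.782 0.214 -0.585
outer loop
vertex -4.742 -0.336 2.679
vertex -3.757 -1.221 1.039
vertex -4.901 -1.186 2.58
endloop
endfacet
facet normal -0.596 0.018 0.803
outer loop
vertex -4.742 -0.336 2.679
vertex -4.901 -1.186 2.58
vertex -4.232 -0.922 3.071
endloop
endfacet
facet normal 0.596 -0.019 -0.803
outer loop
vertex -3.757 -1.221 1.039
vertex -3.088 -0.958 1.529
vertex -3.247 -1.807 1.431
endloop
endfacet
facet normal -0.549 -0.739 -0.391
outer loop
vertex -3.757 -1.221 1.039
vertex -3.247 -1.807 1.431
vertex -4.901 -1.186 2.58
endloop
endfacet
facet normal -0.549 -0.739 -0.391
outer loop
vertex -4.901 -1.186 2.58
vertex -3.247 -1.807 1.431
vertex -4.391 -1.772 2.972
endloop
endfacet
facet normal -0.596 0.018 0.803
outer loop
vertex -4.901 -1.186 2.58
vertex -4.391 -1.772 2.972
vertex -4.232 -0.922 3.071
endloop
endfacet
facet normal 0.596 -0.019 -0.803
outer loop
vertex -3.247 -1.807 1.431
vertex -3.088 -0.958 1.529
vertex -2.578 -1.544 1.921
endloop
endfacet
facet normal 0.232 -0.953 0.194
outer loop
vertex -3.247 -1.807 1.431
vertex -2.578 -1.544 1.921
vertex -4.391 -1.772 2.972
endloop
endfacet
facet normal 0.232 -0.953 0.194
outer loop
vertex -4.391 -1.772 2.972
vertex -2.578 -1.544 1.921
vertex -3.722 -1.509 3.462
endloop
endfacet
facet normal -0.595 0.018 0.803
outer loop
vertex -4.391 -1.772 2.972
vertex -3.722 -1.509 3.462
vertex -4.232 -0.922 3.071
endloop
endfacet
facet normal 0.097 0.842 -0.531
outer loop
vertex -3.432 -0.389 -1.436
vertex -4.386 0.074 -0.876
vertex -3.288 0.234 -0.422
endloop
endfacet
facet normal 0.731 0.530 -0.429
outer loop
vertex -3.432 -0.389 -1.436
vertex -3.288 0.234 -0.422
vertex -2.663 -0.773 -0.6
endloop
endfacet
facet normal 0.700 -0.128 -0.703
outer loop
vertex -3.432 -0.389 -1.436
vertex -2.663 -0.773 -0.6
vertex -3.374 -1.556 -1.165
endloop
endfacet
facet normal 0.045 -0.224 -0.974
outer loop
vertex -3.432 -0.389 -1.436
vertex -3.374 -1.556 -1.165
vertex -4.439 -1.032 -1.335
endloop
endfacet
facet normal -0.327 0.376 -0.867
outer loop
vertex -3.432 -0.389 -1.436
vertex -4.439 -1.032 -1.335
vertex -4.386 0.074 -0.876
endloop
endfacet
facet normal 0.838 0.472 0.274
outer loop
vertex -2.663 -0.773 -0.6
vertex -3.288 0.234 -0.422
vertex -3.141 -0.548 0.475
endloop
endfacet
facet normal -0.188 0.976 0.110
outer loop
vertex -3.288 0.234 -0.422
vertex -4.386 0.074 -0.876
vertex -4.206 -0.024 0.305
endloop
endfacet
facet normal -0.873 0.222 -0.435
outer loop
vertex -4.386 0.074 -0.876
vertex -4.439 -1.032 -1.335
vertex -4.917 -0.807 -0.26
endloop
endfacet
facet normal -0.271 -0.747 -0.607
outer loop
vertex -4.439 -1.032 -1.335
vertex -3.374 -1.556 -1.165
vertex -4.292 -1.814 -0.438
endloop
endfacet
facet normal 0.787 -0.593 -0.169
outer loop
vertex -3.374 -1.556 -1.165
vertex -2.663 -0.773 -0.6
vertex -3.194 -1.654 0.016
endloop
endfacet
facet normal -0.045 0.224 0.974
outer loop
vertex -4.148 -1.191 0.576
vertex -3.141 -0.548 0.475
vertex -4.206 -0.024 0.305
endloop
endfacet
facet normal -0.700 0.128 0.703
outer loop
vertex -4.148 -1.191 0.576
vertex -4.206 -0.024 0.305
vertex -4.917 -0.807 -0.26
endloop
endfacet
facet normal -0.731 -0.530 0.429
outer loop
vertex -4.148 -1.191 0.576
vertex -4.917 -0.807 -0.26
vertex -4.292 -1.814 -0.438
endloop
endfacet
facet normal -0.097 -0.842 0.531
outer loop
vertex -4.148 -1.191 0.576
vertex -4.292 -1.814 -0.438
vertex -3.194 -1.654 0.016
endloop
endfacet
facet normal 0.327 -0.376 0.867
outer loop
vertex -4.148 -1.191 0.576
vertex -3.194 -1.654 0.016
vertex -3.141 -0.548 0.475
endloop
endfacet
facet normal 0.271 0.747 0.607
outer loop
vertex -4.206 -0.024 0.305
vertex -3.141 -0.548 0.475
vertex -3.288 0.234 -0.422
endloop
endfacet
facet normal -0.787 0.593 0.169
outer loop
vertex -4.917 -0.807 -0.26
vertex -4.206 -0.024 0.305
vertex -4.386 0.074 -0.876
endloop
endfacet
facet normal -0.838 -0.472 -0.274
outer loop
vertex -4.292 -1.814 -0.438
vertex -4.917 -0.807 -0.26
vertex -4.439 -1.032 -1.335
endloop
endfacet
facet normal 0.188 -0.976 -0.110
outer loop
vertex -3.194 -1.654 0.016
vertex -4.292 -1.814 -0.438
vertex -3.374 -1.556 -1.165
endloop
endfacet
facet normal 0.873 -0.222 0.435
outer loop
vertex -3.141 -0.548 0.475
vertex -3.194 -1.654 0.016
vertex -2.663 -0.773 -0.6
endloop
endfacet

endsolid


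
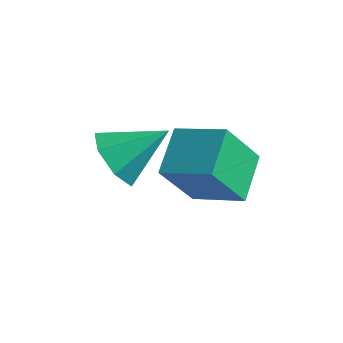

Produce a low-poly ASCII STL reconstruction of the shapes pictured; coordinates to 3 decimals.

solid 
facet normal -0.632 -0.553 -0.543
outer loop
vertex -2.843 -2.971 -0.343
vertex -3.571 -2.527 0.053
vertex -3.1 -2.299 -0.728
endloop
endfacet
facet normal 0.918 0.139 -0.370
outer loop
vertex -2.843 -2.971 -0.343
vertex -3.1 -2.299 -0.728
vertex -2.529 -1.613 0.947
endloop
endfacet
facet normal -0.631 -0.554 -0.542
outer loop
vertex -3.1 -2.299 -0.728
vertex -3.571 -2.527 0.053
vertex -3.712 -1.8 -0.526
endloop
endfacet
facet normal 0.461 0.755 -0.466
outer loop
vertex -3.1 -2.299 -0.728
vertex -3.712 -1.8 -0.526
vertex -2.529 -1.613 0.947
endloop
endfacet
facet normal -0.631 -0.554 -0.542
outer loop
vertex -3.712 -1.8 -0.526
vertex -3.571 -2.527 0.053
vertex -4.218 -1.848 0.112
endloop
endfacet
facet normal -0.126 0.992 -0.025
outer loop
vertex -3.712 -1.8 -0.526
vertex -4.218 -1.848 0.112
vertex -2.529 -1.613 0.947
endloop
endfacet
facet normal -0.631 -0.554 -0.543
outer loop
vertex -4.218 -1.848 0.112
vertex -3.571 -2.527 0.053
vertex -4.237 -2.407 0.705
endloop
endfacet
facet normal -0.401 0.673 0.622
outer loop
vertex -4.218 -1.848 0.112
vertex -4.237 -2.407 0.705
vertex -2.529 -1.613 0.947
endloop
endfacet
facet normal -0.631 -0.554 -0.543
outer loop
vertex -4.237 -2.407 0.705
vertex -3.571 -2.527 0.053
vertex -3.754 -3.057 0.807
endloop
endfacet
facet normal -0.157 0.038 0.987
outer loop
vertex -4.237 -2.407 0.705
vertex -3.754 -3.057 0.807
vertex -2.529 -1.613 0.947
endloop
endfacet
facet normal -0.632 -0.554 -0.542
outer loop
vertex -3.754 -3.057 0.807
vertex -3.571 -2.527 0.053
vertex -3.134 -3.308 0.341
endloop
endfacet
facet normal 0.422 -0.435 0.796
outer loop
vertex -3.754 -3.057 0.807
vertex -3.134 -3.308 0.341
vertex -2.529 -1.613 0.947
endloop
endfacet
facet normal -0.632 -0.554 -0.542
outer loop
vertex -3.134 -3.308 0.341
vertex -3.571 -2.527 0.053
vertex -2.843 -2.971 -0.343
endloop
endfacet
facet normal 0.901 -0.390 0.191
outer loop
vertex -3.134 -3.308 0.341
vertex -2.843 -2.971 -0.343
vertex -2.529 -1.613 0.947
endloop
endfacet
facet normal -0.919 -0.049 -0.391
outer loop
vertex -3.096 -1.168 -1.599
vertex -3.398 0.233 -1.064
vertex -2.468 -0.434 -3.165
endloop
endfacet
facet normal 0.197 -0.916 -0.350
outer loop
vertex -0.942 -0.353 -2.516
vertex -3.096 -1.168 -1.599
vertex -2.468 -0.434 -3.165
endloop
endfacet
facet normal -0.919 -0.049 -0.391
outer loop
vertex -2.468 -0.434 -3.165
vertex -3.398 0.233 -1.064
vertex -2.77 0.967 -2.63
endloop
endfacet
facet normal 0.341 0.399 -0.851
outer loop
vertex -2.77 0.967 -2.63
vertex -0.942 -0.353 -2.516
vertex -2.468 -0.434 -3.165
endloop
endfacet
facet normal -0.341 -0.399 0.851
outer loop
vertex -3.096 -1.168 -1.599
vertex -1.872 0.314 -0.415
vertex -3.398 0.233 -1.064
endloop
endfacet
facet normal 0.197 -0.916 -0.350
outer loop
vertex -1.57 -1.087 -0.95
vertex -3.096 -1.168 -1.599
vertex -0.942 -0.353 -2.516
endloop
endfacet
facet normal -0.341 -0.399 0.851
outer loop
vertex -1.57 -1.087 -0.95
vertex -1.872 0.314 -0.415
vertex -3.096 -1.168 -1.599
endloop
endfacet
facet normal -0.197 0.916 0.350
outer loop
vertex -3.398 0.233 -1.064
vertex -1.872 0.314 -0.415
vertex -2.77 0.967 -2.63
endloop
endfacet
facet normal 0.341 0.399 -0.851
outer loop
vertex -1.244 1.048 -1.981
vertex -0.942 -0.353 -2.516
vertex -2.77 0.967 -2.63
endloop
endfacet
facet normal -0.197 0.916 0.350
outer loop
vertex -2.77 0.967 -2.63
vertex -1.872 0.314 -0.415
vertex -1.244 1.048 -1.981
endloop
endfacet
facet normal 0.919 0.049 0.391
outer loop
vertex -1.244 1.048 -1.981
vertex -1.57 -1.087 -0.95
vertex -0.942 -0.353 -2.516
endloop
endfacet
facet normal 0.919 0.049 0.391
outer loop
vertex -1.872 0.314 -0.415
vertex -1.57 -1.087 -0.95
vertex -1.244 1.048 -1.981
endloop
endfacet

endsolid


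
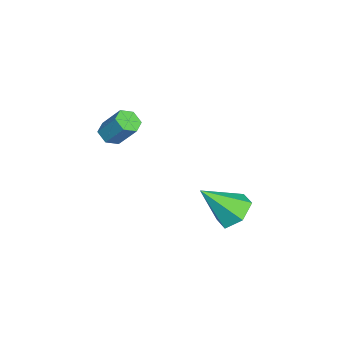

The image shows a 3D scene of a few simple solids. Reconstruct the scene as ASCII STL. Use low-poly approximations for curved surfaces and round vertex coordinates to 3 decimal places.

solid 
facet normal -0.211 0.664 -0.717
outer loop
vertex -1.412 3.342 -3.286
vertex -2.173 2.928 -3.446
vertex -2.141 3.578 -2.853
endloop
endfacet
facet normal 0.560 0.388 0.732
outer loop
vertex -1.412 3.342 -3.286
vertex -2.141 3.578 -2.853
vertex -1.787 1.712 -2.134
endloop
endfacet
facet normal -0.211 0.664 -0.717
outer loop
vertex -2.141 3.578 -2.853
vertex -2.173 2.928 -3.446
vertex -2.901 3.164 -3.013
endloop
endfacet
facet normal -0.342 0.281 0.897
outer loop
vertex -2.141 3.578 -2.853
vertex -2.901 3.164 -3.013
vertex -1.787 1.712 -2.134
endloop
endfacet
facet normal -0.211 0.665 -0.716
outer loop
vertex -2.901 3.164 -3.013
vertex -2.173 2.928 -3.446
vertex -2.933 2.515 -3.606
endloop
endfacet
facet normal -0.821 -0.363 0.441
outer loop
vertex -2.901 3.164 -3.013
vertex -2.933 2.515 -3.606
vertex -1.787 1.712 -2.134
endloop
endfacet
facet normal -0.210 0.665 -0.717
outer loop
vertex -2.933 2.515 -3.606
vertex -2.173 2.928 -3.446
vertex -2.204 2.279 -4.039
endloop
endfacet
facet normal -0.398 -0.899 -0.180
outer loop
vertex -2.933 2.515 -3.606
vertex -2.204 2.279 -4.039
vertex -1.787 1.712 -2.134
endloop
endfacet
facet normal -0.210 0.665 -0.717
outer loop
vertex -2.204 2.279 -4.039
vertex -2.173 2.928 -3.446
vertex -1.444 2.692 -3.879
endloop
endfacet
facet normal 0.503 -0.792 -0.346
outer loop
vertex -2.204 2.279 -4.039
vertex -1.444 2.692 -3.879
vertex -1.787 1.712 -2.134
endloop
endfacet
facet normal -0.211 0.664 -0.717
outer loop
vertex -1.444 2.692 -3.879
vertex -2.173 2.928 -3.446
vertex -1.412 3.342 -3.286
endloop
endfacet
facet normal 0.983 -0.149 0.110
outer loop
vertex -1.444 2.692 -3.879
vertex -1.412 3.342 -3.286
vertex -1.787 1.712 -2.134
endloop
endfacet
facet normal -0.227 -0.576 -0.786
outer loop
vertex -1.376 -1.184 0.373
vertex -1.643 -1.532 0.705
vertex -1.911 -1.111 0.474
endloop
endfacet
facet normal -0.001 0.808 -0.590
outer loop
vertex -1.376 -1.184 0.373
vertex -1.911 -1.111 0.474
vertex -1.089 -0.46 1.364
endloop
endfacet
facet normal -0.001 0.808 -0.590
outer loop
vertex -1.089 -0.46 1.364
vertex -1.911 -1.111 0.474
vertex -1.625 -0.387 1.465
endloop
endfacet
facet normal 0.226 0.574 0.787
outer loop
vertex -1.089 -0.46 1.364
vertex -1.625 -0.387 1.465
vertex -1.357 -0.808 1.695
endloop
endfacet
facet normal -0.227 -0.576 -0.785
outer loop
vertex -1.911 -1.111 0.474
vertex -1.643 -1.532 0.705
vertex -2.179 -1.458 0.806
endloop
endfacet
facet normal -0.843 0.520 -0.137
outer loop
vertex -1.911 -1.111 0.474
vertex -2.179 -1.458 0.806
vertex -1.625 -0.387 1.465
endloop
endfacet
facet normal -0.844 0.520 -0.136
outer loop
vertex -1.625 -0.387 1.465
vertex -2.179 -1.458 0.806
vertex -1.892 -0.734 1.796
endloop
endfacet
facet normal 0.228 0.575 0.786
outer loop
vertex -1.625 -0.387 1.465
vertex -1.892 -0.734 1.796
vertex -1.357 -0.808 1.695
endloop
endfacet
facet normal -0.227 -0.573 -0.787
outer loop
vertex -2.179 -1.458 0.806
vertex -1.643 -1.532 0.705
vertex -1.911 -1.88 1.036
endloop
endfacet
facet normal -0.843 -0.288 0.455
outer loop
vertex -2.179 -1.458 0.806
vertex -1.911 -1.88 1.036
vertex -1.892 -0.734 1.796
endloop
endfacet
facet normal -0.843 -0.287 0.454
outer loop
vertex -1.892 -0.734 1.796
vertex -1.911 -1.88 1.036
vertex -1.624 -1.156 2.027
endloop
endfacet
facet normal 0.228 0.575 0.786
outer loop
vertex -1.892 -0.734 1.796
vertex -1.624 -1.156 2.027
vertex -1.357 -0.808 1.695
endloop
endfacet
facet normal -0.226 -0.574 -0.787
outer loop
vertex -1.911 -1.88 1.036
vertex -1.643 -1.532 0.705
vertex -1.375 -1.953 0.935
endloop
endfacet
facet normal 0.001 -0.808 0.590
outer loop
vertex -1.911 -1.88 1.036
vertex -1.375 -1.953 0.935
vertex -1.624 -1.156 2.027
endloop
endfacet
facet normal 0.001 -0.808 0.590
outer loop
vertex -1.624 -1.156 2.027
vertex -1.375 -1.953 0.935
vertex -1.089 -1.229 1.926
endloop
endfacet
facet normal 0.227 0.576 0.786
outer loop
vertex -1.624 -1.156 2.027
vertex -1.089 -1.229 1.926
vertex -1.357 -0.808 1.695
endloop
endfacet
facet normal -0.228 -0.575 -0.786
outer loop
vertex -1.375 -1.953 0.935
vertex -1.643 -1.532 0.705
vertex -1.108 -1.606 0.604
endloop
endfacet
facet normal 0.844 -0.519 0.136
outer loop
vertex -1.375 -1.953 0.935
vertex -1.108 -1.606 0.604
vertex -1.089 -1.229 1.926
endloop
endfacet
facet normal 0.843 -0.521 0.136
outer loop
vertex -1.089 -1.229 1.926
vertex -1.108 -1.606 0.604
vertex -0.821 -0.882 1.594
endloop
endfacet
facet normal 0.227 0.576 0.785
outer loop
vertex -1.089 -1.229 1.926
vertex -0.821 -0.882 1.594
vertex -1.357 -0.808 1.695
endloop
endfacet
facet normal -0.228 -0.575 -0.786
outer loop
vertex -1.108 -1.606 0.604
vertex -1.643 -1.532 0.705
vertex -1.376 -1.184 0.373
endloop
endfacet
facet normal 0.843 0.287 -0.454
outer loop
vertex -1.108 -1.606 0.604
vertex -1.376 -1.184 0.373
vertex -0.821 -0.882 1.594
endloop
endfacet
facet normal 0.843 0.288 -0.454
outer loop
vertex -0.821 -0.882 1.594
vertex -1.376 -1.184 0.373
vertex -1.089 -0.46 1.364
endloop
endfacet
facet normal 0.227 0.573 0.787
outer loop
vertex -0.821 -0.882 1.594
vertex -1.089 -0.46 1.364
vertex -1.357 -0.808 1.695
endloop
endfacet

endsolid


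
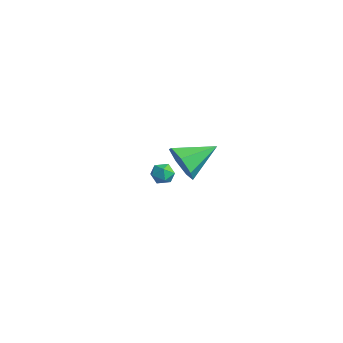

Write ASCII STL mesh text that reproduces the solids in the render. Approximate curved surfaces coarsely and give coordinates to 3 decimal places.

solid 
facet normal -0.147 -0.923 -0.356
outer loop
vertex 3.602 -1.862 1.579
vertex 2.936 -2.04 2.316
vertex 2.77 -1.659 1.396
endloop
endfacet
facet normal 0.312 0.687 -0.656
outer loop
vertex 3.602 -1.862 1.579
vertex 2.77 -1.659 1.396
vertex 3.204 -0.36 2.964
endloop
endfacet
facet normal -0.148 -0.923 -0.356
outer loop
vertex 2.77 -1.659 1.396
vertex 2.936 -2.04 2.316
vertex 2.062 -1.742 1.906
endloop
endfacet
facet normal -0.444 0.746 -0.495
outer loop
vertex 2.77 -1.659 1.396
vertex 2.062 -1.742 1.906
vertex 3.204 -0.36 2.964
endloop
endfacet
facet normal -0.148 -0.923 -0.355
outer loop
vertex 2.062 -1.742 1.906
vertex 2.936 -2.04 2.316
vertex 2.013 -2.05 2.726
endloop
endfacet
facet normal -0.817 0.554 0.159
outer loop
vertex 2.062 -1.742 1.906
vertex 2.013 -2.05 2.726
vertex 3.204 -0.36 2.964
endloop
endfacet
facet normal -0.148 -0.923 -0.355
outer loop
vertex 2.013 -2.05 2.726
vertex 2.936 -2.04 2.316
vertex 2.658 -2.35 3.237
endloop
endfacet
facet normal -0.525 0.255 0.812
outer loop
vertex 2.013 -2.05 2.726
vertex 2.658 -2.35 3.237
vertex 3.204 -0.36 2.964
endloop
endfacet
facet normal -0.147 -0.923 -0.355
outer loop
vertex 2.658 -2.35 3.237
vertex 2.936 -2.04 2.316
vertex 3.513 -2.416 3.055
endloop
endfacet
facet normal 0.213 0.075 0.974
outer loop
vertex 2.658 -2.35 3.237
vertex 3.513 -2.416 3.055
vertex 3.204 -0.36 2.964
endloop
endfacet
facet normal -0.147 -0.923 -0.355
outer loop
vertex 3.513 -2.416 3.055
vertex 2.936 -2.04 2.316
vertex 3.933 -2.199 2.317
endloop
endfacet
facet normal 0.840 0.149 0.522
outer loop
vertex 3.513 -2.416 3.055
vertex 3.933 -2.199 2.317
vertex 3.204 -0.36 2.964
endloop
endfacet
facet normal -0.147 -0.923 -0.356
outer loop
vertex 3.933 -2.199 2.317
vertex 2.936 -2.04 2.316
vertex 3.602 -1.862 1.579
endloop
endfacet
facet normal 0.883 0.422 -0.204
outer loop
vertex 3.933 -2.199 2.317
vertex 3.602 -1.862 1.579
vertex 3.204 -0.36 2.964
endloop
endfacet
facet normal -0.489 0.824 0.287
outer loop
vertex -3.077 1.433 -2.759
vertex -3.588 1.061 -2.561
vertex -3.099 1.204 -2.138
endloop
endfacet
facet normal 0.218 0.913 0.344
outer loop
vertex -3.077 1.433 -2.759
vertex -3.099 1.204 -2.138
vertex -2.528 1.195 -2.475
endloop
endfacet
facet normal 0.506 0.809 -0.300
outer loop
vertex -3.077 1.433 -2.759
vertex -2.528 1.195 -2.475
vertex -2.665 1.047 -3.106
endloop
endfacet
facet normal -0.022 0.655 -0.755
outer loop
vertex -3.077 1.433 -2.759
vertex -2.665 1.047 -3.106
vertex -3.32 0.964 -3.159
endloop
endfacet
facet normal -0.636 0.664 -0.393
outer loop
vertex -3.077 1.433 -2.759
vertex -3.32 0.964 -3.159
vertex -3.588 1.061 -2.561
endloop
endfacet
facet normal 0.469 0.409 0.783
outer loop
vertex -2.528 1.195 -2.475
vertex -3.099 1.204 -2.138
vertex -2.7 0.676 -2.101
endloop
endfacet
facet normal -0.674 0.264 0.690
outer loop
vertex -3.099 1.204 -2.138
vertex -3.588 1.061 -2.561
vertex -3.355 0.593 -2.154
endloop
endfacet
facet normal -0.912 0.007 -0.410
outer loop
vertex -3.588 1.061 -2.561
vertex -3.32 0.964 -3.159
vertex -3.492 0.445 -2.785
endloop
endfacet
facet normal 0.082 -0.008 -0.997
outer loop
vertex -3.32 0.964 -3.159
vertex -2.665 1.047 -3.106
vertex -2.921 0.436 -3.122
endloop
endfacet
facet normal 0.935 0.240 -0.259
outer loop
vertex -2.665 1.047 -3.106
vertex -2.528 1.195 -2.475
vertex -2.432 0.579 -2.699
endloop
endfacet
facet normal 0.022 -0.655 0.755
outer loop
vertex -2.943 0.207 -2.501
vertex -2.7 0.676 -2.101
vertex -3.355 0.593 -2.154
endloop
endfacet
facet normal -0.506 -0.809 0.300
outer loop
vertex -2.943 0.207 -2.501
vertex -3.355 0.593 -2.154
vertex -3.492 0.445 -2.785
endloop
endfacet
facet normal -0.218 -0.913 -0.344
outer loop
vertex -2.943 0.207 -2.501
vertex -3.492 0.445 -2.785
vertex -2.921 0.436 -3.122
endloop
endfacet
facet normal 0.489 -0.824 -0.287
outer loop
vertex -2.943 0.207 -2.501
vertex -2.921 0.436 -3.122
vertex -2.432 0.579 -2.699
endloop
endfacet
facet normal 0.636 -0.664 0.393
outer loop
vertex -2.943 0.207 -2.501
vertex -2.432 0.579 -2.699
vertex -2.7 0.676 -2.101
endloop
endfacet
facet normal -0.082 0.008 0.997
outer loop
vertex -3.355 0.593 -2.154
vertex -2.7 0.676 -2.101
vertex -3.099 1.204 -2.138
endloop
endfacet
facet normal -0.935 -0.240 0.259
outer loop
vertex -3.492 0.445 -2.785
vertex -3.355 0.593 -2.154
vertex -3.588 1.061 -2.561
endloop
endfacet
facet normal -0.469 -0.409 -0.783
outer loop
vertex -2.921 0.436 -3.122
vertex -3.492 0.445 -2.785
vertex -3.32 0.964 -3.159
endloop
endfacet
facet normal 0.674 -0.264 -0.690
outer loop
vertex -2.432 0.579 -2.699
vertex -2.921 0.436 -3.122
vertex -2.665 1.047 -3.106
endloop
endfacet
facet normal 0.912 -0.007 0.410
outer loop
vertex -2.7 0.676 -2.101
vertex -2.432 0.579 -2.699
vertex -2.528 1.195 -2.475
endloop
endfacet

endsolid


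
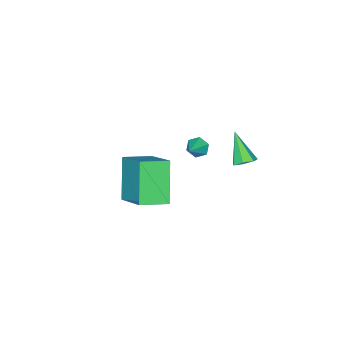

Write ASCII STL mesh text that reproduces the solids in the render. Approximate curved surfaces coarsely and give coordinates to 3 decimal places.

solid 
facet normal 0.255 0.575 -0.778
outer loop
vertex -3.038 4.339 1.72
vertex -3.439 4.111 1.42
vertex -3.462 4.557 1.742
endloop
endfacet
facet normal 0.287 0.474 0.833
outer loop
vertex -3.038 4.339 1.72
vertex -3.462 4.557 1.742
vertex -3.841 3.209 2.64
endloop
endfacet
facet normal 0.256 0.575 -0.778
outer loop
vertex -3.462 4.557 1.742
vertex -3.439 4.111 1.42
vertex -3.869 4.439 1.521
endloop
endfacet
facet normal -0.513 0.571 0.641
outer loop
vertex -3.462 4.557 1.742
vertex -3.869 4.439 1.521
vertex -3.841 3.209 2.64
endloop
endfacet
facet normal 0.256 0.575 -0.777
outer loop
vertex -3.869 4.439 1.521
vertex -3.439 4.111 1.42
vertex -3.952 4.075 1.224
endloop
endfacet
facet normal -0.984 0.108 0.143
outer loop
vertex -3.869 4.439 1.521
vertex -3.952 4.075 1.224
vertex -3.841 3.209 2.64
endloop
endfacet
facet normal 0.257 0.574 -0.777
outer loop
vertex -3.952 4.075 1.224
vertex -3.439 4.111 1.42
vertex -3.649 3.738 1.075
endloop
endfacet
facet normal -0.772 -0.567 -0.287
outer loop
vertex -3.952 4.075 1.224
vertex -3.649 3.738 1.075
vertex -3.841 3.209 2.64
endloop
endfacet
facet normal 0.255 0.575 -0.777
outer loop
vertex -3.649 3.738 1.075
vertex -3.439 4.111 1.42
vertex -3.188 3.682 1.185
endloop
endfacet
facet normal -0.037 -0.945 -0.324
outer loop
vertex -3.649 3.738 1.075
vertex -3.188 3.682 1.185
vertex -3.841 3.209 2.64
endloop
endfacet
facet normal 0.255 0.575 -0.777
outer loop
vertex -3.188 3.682 1.185
vertex -3.439 4.111 1.42
vertex -2.916 3.949 1.472
endloop
endfacet
facet normal 0.667 -0.742 0.058
outer loop
vertex -3.188 3.682 1.185
vertex -2.916 3.949 1.472
vertex -3.841 3.209 2.64
endloop
endfacet
facet normal 0.255 0.574 -0.778
outer loop
vertex -2.916 3.949 1.472
vertex -3.439 4.111 1.42
vertex -3.038 4.339 1.72
endloop
endfacet
facet normal 0.812 -0.110 0.573
outer loop
vertex -2.916 3.949 1.472
vertex -3.038 4.339 1.72
vertex -3.841 3.209 2.64
endloop
endfacet
facet normal -0.813 -0.281 -0.510
outer loop
vertex -3.775 1.139 -0.373
vertex -4.029 1.031 0.092
vertex -4.062 1.524 -0.127
endloop
endfacet
facet normal 0.529 0.700 -0.479
outer loop
vertex -3.775 1.139 -0.373
vertex -4.062 1.524 -0.127
vertex -3.111 1.349 0.668
endloop
endfacet
facet normal -0.812 -0.281 -0.511
outer loop
vertex -4.062 1.524 -0.127
vertex -4.029 1.031 0.092
vertex -4.317 1.417 0.337
endloop
endfacet
facet normal -0.006 0.975 0.222
outer loop
vertex -4.062 1.524 -0.127
vertex -4.317 1.417 0.337
vertex -3.111 1.349 0.668
endloop
endfacet
facet normal -0.812 -0.281 -0.511
outer loop
vertex -4.317 1.417 0.337
vertex -4.029 1.031 0.092
vertex -4.284 0.924 0.556
endloop
endfacet
facet normal -0.224 0.383 0.896
outer loop
vertex -4.317 1.417 0.337
vertex -4.284 0.924 0.556
vertex -3.111 1.349 0.668
endloop
endfacet
facet normal -0.812 -0.281 -0.511
outer loop
vertex -4.284 0.924 0.556
vertex -4.029 1.031 0.092
vertex -3.996 0.539 0.31
endloop
endfacet
facet normal 0.093 -0.486 0.869
outer loop
vertex -4.284 0.924 0.556
vertex -3.996 0.539 0.31
vertex -3.111 1.349 0.668
endloop
endfacet
facet normal -0.813 -0.280 -0.510
outer loop
vertex -3.996 0.539 0.31
vertex -4.029 1.031 0.092
vertex -3.742 0.646 -0.154
endloop
endfacet
facet normal 0.628 -0.760 0.168
outer loop
vertex -3.996 0.539 0.31
vertex -3.742 0.646 -0.154
vertex -3.111 1.349 0.668
endloop
endfacet
facet normal -0.813 -0.281 -0.510
outer loop
vertex -3.742 0.646 -0.154
vertex -4.029 1.031 0.092
vertex -3.775 1.139 -0.373
endloop
endfacet
facet normal 0.846 -0.168 -0.506
outer loop
vertex -3.742 0.646 -0.154
vertex -3.775 1.139 -0.373
vertex -3.111 1.349 0.668
endloop
endfacet
facet normal -0.827 0.512 -0.233
outer loop
vertex -0.074 1.948 2.889
vertex 0.558 3.478 4.011
vertex 0.876 2.744 1.269
endloop
endfacet
facet normal -0.317 -0.765 -0.561
outer loop
vertex 1.942 2.082 1.569
vertex -0.074 1.948 2.889
vertex 0.876 2.744 1.269
endloop
endfacet
facet normal -0.826 0.513 -0.233
outer loop
vertex 0.876 2.744 1.269
vertex 0.558 3.478 4.011
vertex 1.508 4.273 2.391
endloop
endfacet
facet normal 0.466 0.390 -0.794
outer loop
vertex 1.508 4.273 2.391
vertex 1.942 2.082 1.569
vertex 0.876 2.744 1.269
endloop
endfacet
facet normal -0.466 -0.390 0.794
outer loop
vertex -0.074 1.948 2.889
vertex 1.624 2.816 4.311
vertex 0.558 3.478 4.011
endloop
endfacet
facet normal -0.316 -0.765 -0.561
outer loop
vertex 0.992 1.287 3.189
vertex -0.074 1.948 2.889
vertex 1.942 2.082 1.569
endloop
endfacet
facet normal -0.466 -0.390 0.794
outer loop
vertex 0.992 1.287 3.189
vertex 1.624 2.816 4.311
vertex -0.074 1.948 2.889
endloop
endfacet
facet normal 0.317 0.765 0.561
outer loop
vertex 0.558 3.478 4.011
vertex 1.624 2.816 4.311
vertex 1.508 4.273 2.391
endloop
endfacet
facet normal 0.466 0.390 -0.794
outer loop
vertex 2.574 3.612 2.691
vertex 1.942 2.082 1.569
vertex 1.508 4.273 2.391
endloop
endfacet
facet normal 0.316 0.765 0.561
outer loop
vertex 1.508 4.273 2.391
vertex 1.624 2.816 4.311
vertex 2.574 3.612 2.691
endloop
endfacet
facet normal 0.826 -0.512 0.233
outer loop
vertex 2.574 3.612 2.691
vertex 0.992 1.287 3.189
vertex 1.942 2.082 1.569
endloop
endfacet
facet normal 0.827 -0.513 0.233
outer loop
vertex 1.624 2.816 4.311
vertex 0.992 1.287 3.189
vertex 2.574 3.612 2.691
endloop
endfacet

endsolid


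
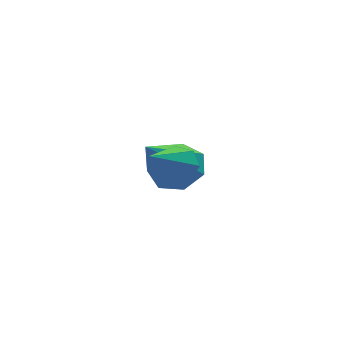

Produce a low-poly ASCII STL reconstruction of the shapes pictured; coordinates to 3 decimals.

solid 
facet normal 0.438 0.652 -0.619
outer loop
vertex 4.459 3.285 -1.479
vertex 3.761 3.311 -1.945
vertex 3.971 3.792 -1.29
endloop
endfacet
facet normal 0.420 0.067 0.905
outer loop
vertex 4.459 3.285 -1.479
vertex 3.971 3.792 -1.29
vertex 2.819 1.909 -0.615
endloop
endfacet
facet normal 0.438 0.652 -0.619
outer loop
vertex 3.971 3.792 -1.29
vertex 3.761 3.311 -1.945
vertex 3.325 3.937 -1.594
endloop
endfacet
facet normal -0.286 0.473 0.833
outer loop
vertex 3.971 3.792 -1.29
vertex 3.325 3.937 -1.594
vertex 2.819 1.909 -0.615
endloop
endfacet
facet normal 0.438 0.652 -0.619
outer loop
vertex 3.325 3.937 -1.594
vertex 3.761 3.311 -1.945
vertex 3.007 3.611 -2.162
endloop
endfacet
facet normal -0.887 0.361 0.289
outer loop
vertex 3.325 3.937 -1.594
vertex 3.007 3.611 -2.162
vertex 2.819 1.909 -0.615
endloop
endfacet
facet normal 0.438 0.652 -0.619
outer loop
vertex 3.007 3.611 -2.162
vertex 3.761 3.311 -1.945
vertex 3.256 3.059 -2.568
endloop
endfacet
facet normal -0.930 -0.186 -0.318
outer loop
vertex 3.007 3.611 -2.162
vertex 3.256 3.059 -2.568
vertex 2.819 1.909 -0.615
endloop
endfacet
facet normal 0.438 0.652 -0.619
outer loop
vertex 3.256 3.059 -2.568
vertex 3.761 3.311 -1.945
vertex 3.885 2.697 -2.504
endloop
endfacet
facet normal -0.381 -0.757 -0.531
outer loop
vertex 3.256 3.059 -2.568
vertex 3.885 2.697 -2.504
vertex 2.819 1.909 -0.615
endloop
endfacet
facet normal 0.437 0.652 -0.619
outer loop
vertex 3.885 2.697 -2.504
vertex 3.761 3.311 -1.945
vertex 4.421 2.797 -2.02
endloop
endfacet
facet normal 0.343 -0.920 -0.190
outer loop
vertex 3.885 2.697 -2.504
vertex 4.421 2.797 -2.02
vertex 2.819 1.909 -0.615
endloop
endfacet
facet normal 0.438 0.652 -0.619
outer loop
vertex 4.421 2.797 -2.02
vertex 3.761 3.311 -1.945
vertex 4.459 3.285 -1.479
endloop
endfacet
facet normal 0.701 -0.553 0.450
outer loop
vertex 4.421 2.797 -2.02
vertex 4.459 3.285 -1.479
vertex 2.819 1.909 -0.615
endloop
endfacet
facet normal 0.414 0.780 -0.469
outer loop
vertex 3.969 1.325 -0.575
vertex 3.55 1.282 -1.016
vertex 3.526 1.605 -0.5
endloop
endfacet
facet normal 0.238 0.119 0.964
outer loop
vertex 3.969 1.325 -0.575
vertex 3.526 1.605 -0.5
vertex 2.71 -0.302 -0.064
endloop
endfacet
facet normal 0.415 0.780 -0.469
outer loop
vertex 3.526 1.605 -0.5
vertex 3.55 1.282 -1.016
vertex 3.102 1.642 -0.814
endloop
endfacet
facet normal -0.524 0.396 0.754
outer loop
vertex 3.526 1.605 -0.5
vertex 3.102 1.642 -0.814
vertex 2.71 -0.302 -0.064
endloop
endfacet
facet normal 0.414 0.779 -0.470
outer loop
vertex 3.102 1.642 -0.814
vertex 3.55 1.282 -1.016
vertex 3.015 1.407 -1.28
endloop
endfacet
facet normal -0.972 0.223 0.069
outer loop
vertex 3.102 1.642 -0.814
vertex 3.015 1.407 -1.28
vertex 2.71 -0.302 -0.064
endloop
endfacet
facet normal 0.414 0.780 -0.469
outer loop
vertex 3.015 1.407 -1.28
vertex 3.55 1.282 -1.016
vertex 3.331 1.078 -1.548
endloop
endfacet
facet normal -0.771 -0.272 -0.576
outer loop
vertex 3.015 1.407 -1.28
vertex 3.331 1.078 -1.548
vertex 2.71 -0.302 -0.064
endloop
endfacet
facet normal 0.413 0.780 -0.469
outer loop
vertex 3.331 1.078 -1.548
vertex 3.55 1.282 -1.016
vertex 3.813 0.902 -1.416
endloop
endfacet
facet normal -0.071 -0.715 -0.695
outer loop
vertex 3.331 1.078 -1.548
vertex 3.813 0.902 -1.416
vertex 2.71 -0.302 -0.064
endloop
endfacet
facet normal 0.414 0.780 -0.469
outer loop
vertex 3.813 0.902 -1.416
vertex 3.55 1.282 -1.016
vertex 4.096 1.012 -0.983
endloop
endfacet
facet normal 0.602 -0.773 -0.197
outer loop
vertex 3.813 0.902 -1.416
vertex 4.096 1.012 -0.983
vertex 2.71 -0.302 -0.064
endloop
endfacet
facet normal 0.414 0.780 -0.469
outer loop
vertex 4.096 1.012 -0.983
vertex 3.55 1.282 -1.016
vertex 3.969 1.325 -0.575
endloop
endfacet
facet normal 0.740 -0.403 0.539
outer loop
vertex 4.096 1.012 -0.983
vertex 3.969 1.325 -0.575
vertex 2.71 -0.302 -0.064
endloop
endfacet

endsolid


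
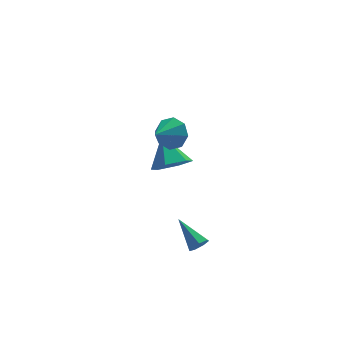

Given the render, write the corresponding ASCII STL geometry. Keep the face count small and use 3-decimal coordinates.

solid 
facet normal 0.044 -0.724 -0.689
outer loop
vertex 4.521 3.057 -1.155
vertex 3.432 3.04 -1.207
vertex 3.999 3.7 -1.864
endloop
endfacet
facet normal 0.763 0.645 0.023
outer loop
vertex 4.521 3.057 -1.155
vertex 3.999 3.7 -1.864
vertex 3.348 4.4 0.087
endloop
endfacet
facet normal 0.045 -0.724 -0.688
outer loop
vertex 3.999 3.7 -1.864
vertex 3.432 3.04 -1.207
vertex 2.91 3.682 -1.916
endloop
endfacet
facet normal 0.001 0.941 -0.338
outer loop
vertex 3.999 3.7 -1.864
vertex 2.91 3.682 -1.916
vertex 3.348 4.4 0.087
endloop
endfacet
facet normal 0.045 -0.724 -0.689
outer loop
vertex 2.91 3.682 -1.916
vertex 3.432 3.04 -1.207
vertex 2.343 3.022 -1.26
endloop
endfacet
facet normal -0.782 0.621 -0.051
outer loop
vertex 2.91 3.682 -1.916
vertex 2.343 3.022 -1.26
vertex 3.348 4.4 0.087
endloop
endfacet
facet normal 0.045 -0.724 -0.689
outer loop
vertex 2.343 3.022 -1.26
vertex 3.432 3.04 -1.207
vertex 2.865 2.38 -0.551
endloop
endfacet
facet normal -0.803 0.004 0.595
outer loop
vertex 2.343 3.022 -1.26
vertex 2.865 2.38 -0.551
vertex 3.348 4.4 0.087
endloop
endfacet
facet normal 0.045 -0.723 -0.689
outer loop
vertex 2.865 2.38 -0.551
vertex 3.432 3.04 -1.207
vertex 3.954 2.397 -0.498
endloop
endfacet
facet normal -0.042 -0.292 0.956
outer loop
vertex 2.865 2.38 -0.551
vertex 3.954 2.397 -0.498
vertex 3.348 4.4 0.087
endloop
endfacet
facet normal 0.044 -0.724 -0.689
outer loop
vertex 3.954 2.397 -0.498
vertex 3.432 3.04 -1.207
vertex 4.521 3.057 -1.155
endloop
endfacet
facet normal 0.742 0.029 0.670
outer loop
vertex 3.954 2.397 -0.498
vertex 4.521 3.057 -1.155
vertex 3.348 4.4 0.087
endloop
endfacet
facet normal 0.303 -0.810 -0.502
outer loop
vertex 3.508 -2.068 -2.838
vertex 3.176 -1.927 -3.266
vertex 3.71 -1.783 -3.176
endloop
endfacet
facet normal 0.745 0.219 0.630
outer loop
vertex 3.508 -2.068 -2.838
vertex 3.71 -1.783 -3.176
vertex 2.624 -0.453 -2.354
endloop
endfacet
facet normal 0.303 -0.811 -0.501
outer loop
vertex 3.71 -1.783 -3.176
vertex 3.176 -1.927 -3.266
vertex 3.51 -1.607 -3.582
endloop
endfacet
facet normal 0.747 0.660 -0.082
outer loop
vertex 3.71 -1.783 -3.176
vertex 3.51 -1.607 -3.582
vertex 2.624 -0.453 -2.354
endloop
endfacet
facet normal 0.304 -0.811 -0.500
outer loop
vertex 3.51 -1.607 -3.582
vertex 3.176 -1.927 -3.266
vertex 3.058 -1.672 -3.751
endloop
endfacet
facet normal 0.125 0.766 -0.630
outer loop
vertex 3.51 -1.607 -3.582
vertex 3.058 -1.672 -3.751
vertex 2.624 -0.453 -2.354
endloop
endfacet
facet normal 0.304 -0.811 -0.500
outer loop
vertex 3.058 -1.672 -3.751
vertex 3.176 -1.927 -3.266
vertex 2.696 -1.929 -3.554
endloop
endfacet
facet normal -0.653 0.458 -0.603
outer loop
vertex 3.058 -1.672 -3.751
vertex 2.696 -1.929 -3.554
vertex 2.624 -0.453 -2.354
endloop
endfacet
facet normal 0.304 -0.810 -0.501
outer loop
vertex 2.696 -1.929 -3.554
vertex 3.176 -1.927 -3.266
vertex 2.695 -2.185 -3.141
endloop
endfacet
facet normal -0.999 -0.031 -0.022
outer loop
vertex 2.696 -1.929 -3.554
vertex 2.695 -2.185 -3.141
vertex 2.624 -0.453 -2.354
endloop
endfacet
facet normal 0.303 -0.809 -0.503
outer loop
vertex 2.695 -2.185 -3.141
vertex 3.176 -1.927 -3.266
vertex 3.057 -2.247 -2.823
endloop
endfacet
facet normal -0.654 -0.335 0.679
outer loop
vertex 2.695 -2.185 -3.141
vertex 3.057 -2.247 -2.823
vertex 2.624 -0.453 -2.354
endloop
endfacet
facet normal 0.304 -0.809 -0.503
outer loop
vertex 3.057 -2.247 -2.823
vertex 3.176 -1.927 -3.266
vertex 3.508 -2.068 -2.838
endloop
endfacet
facet normal 0.121 -0.224 0.967
outer loop
vertex 3.057 -2.247 -2.823
vertex 3.508 -2.068 -2.838
vertex 2.624 -0.453 -2.354
endloop
endfacet
facet normal 0.741 0.483 -0.466
outer loop
vertex 3.072 -0.001 4.184
vertex 2.498 0.201 3.481
vertex 2.73 0.616 4.28
endloop
endfacet
facet normal 0.004 -0.152 0.988
outer loop
vertex 3.072 -0.001 4.184
vertex 2.73 0.616 4.28
vertex 1.482 -0.461 4.119
endloop
endfacet
facet normal 0.741 0.483 -0.466
outer loop
vertex 2.73 0.616 4.28
vertex 2.498 0.201 3.481
vertex 2.252 0.99 3.907
endloop
endfacet
facet normal -0.401 0.337 0.852
outer loop
vertex 2.73 0.616 4.28
vertex 2.252 0.99 3.907
vertex 1.482 -0.461 4.119
endloop
endfacet
facet normal 0.741 0.483 -0.466
outer loop
vertex 2.252 0.99 3.907
vertex 2.498 0.201 3.481
vertex 1.919 0.901 3.285
endloop
endfacet
facet normal -0.801 0.478 0.361
outer loop
vertex 2.252 0.99 3.907
vertex 1.919 0.901 3.285
vertex 1.482 -0.461 4.119
endloop
endfacet
facet normal 0.741 0.482 -0.467
outer loop
vertex 1.919 0.901 3.285
vertex 2.498 0.201 3.481
vertex 1.924 0.402 2.777
endloop
endfacet
facet normal -0.962 0.189 -0.195
outer loop
vertex 1.919 0.901 3.285
vertex 1.924 0.402 2.777
vertex 1.482 -0.461 4.119
endloop
endfacet
facet normal 0.741 0.483 -0.467
outer loop
vertex 1.924 0.402 2.777
vertex 2.498 0.201 3.481
vertex 2.266 -0.215 2.682
endloop
endfacet
facet normal -0.791 -0.362 -0.493
outer loop
vertex 1.924 0.402 2.777
vertex 2.266 -0.215 2.682
vertex 1.482 -0.461 4.119
endloop
endfacet
facet normal 0.742 0.482 -0.466
outer loop
vertex 2.266 -0.215 2.682
vertex 2.498 0.201 3.481
vertex 2.743 -0.589 3.054
endloop
endfacet
facet normal -0.388 -0.850 -0.357
outer loop
vertex 2.266 -0.215 2.682
vertex 2.743 -0.589 3.054
vertex 1.482 -0.461 4.119
endloop
endfacet
facet normal 0.742 0.482 -0.466
outer loop
vertex 2.743 -0.589 3.054
vertex 2.498 0.201 3.481
vertex 3.077 -0.5 3.677
endloop
endfacet
facet normal 0.013 -0.991 0.135
outer loop
vertex 2.743 -0.589 3.054
vertex 3.077 -0.5 3.677
vertex 1.482 -0.461 4.119
endloop
endfacet
facet normal 0.741 0.482 -0.467
outer loop
vertex 3.077 -0.5 3.677
vertex 2.498 0.201 3.481
vertex 3.072 -0.001 4.184
endloop
endfacet
facet normal 0.175 -0.701 0.692
outer loop
vertex 3.077 -0.5 3.677
vertex 3.072 -0.001 4.184
vertex 1.482 -0.461 4.119
endloop
endfacet

endsolid
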